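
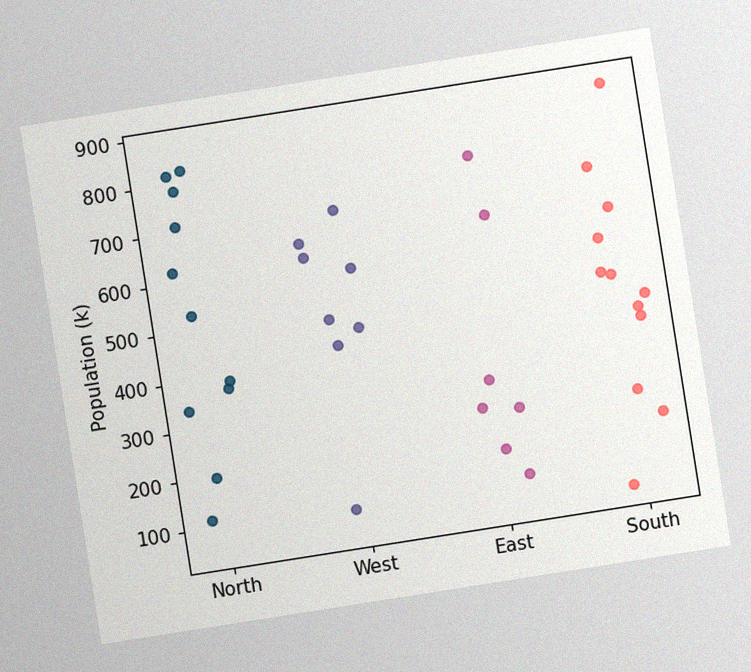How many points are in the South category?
The chart is tilted about 9° counter-clockwise, with some photo noise. Counting the markers in the South column gives 12.

12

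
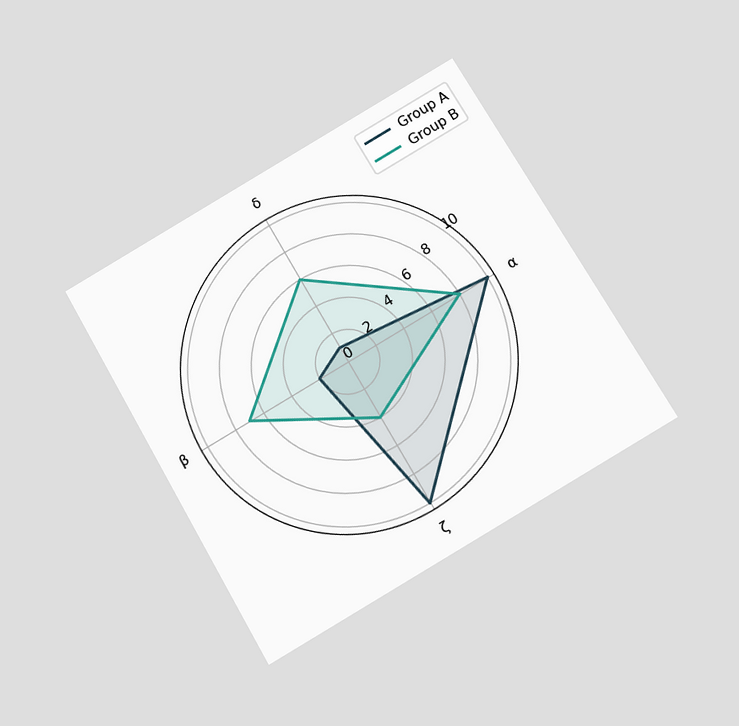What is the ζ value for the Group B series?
4

The chart is tilted about 30° counter-clockwise and viewed slightly from below. On the ζ axis, Group B reaches 4.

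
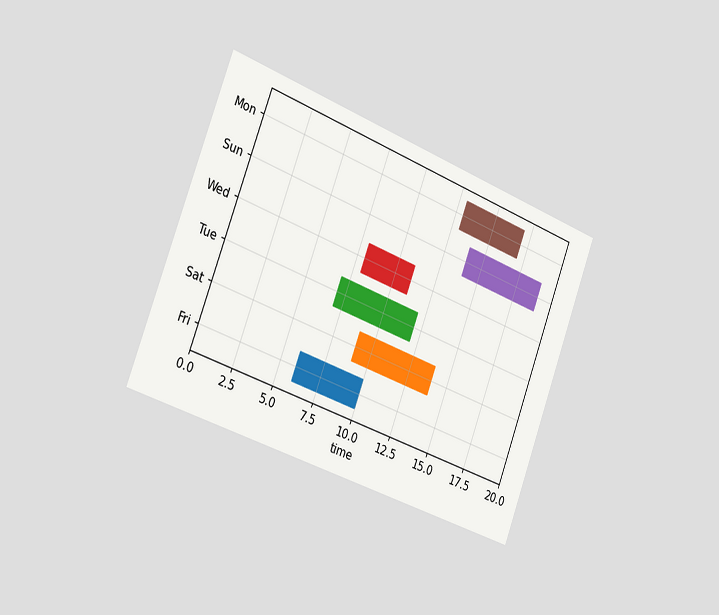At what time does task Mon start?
The chart is tilted about 21° clockwise and viewed slightly from the left. The Mon bar begins at t=13.

13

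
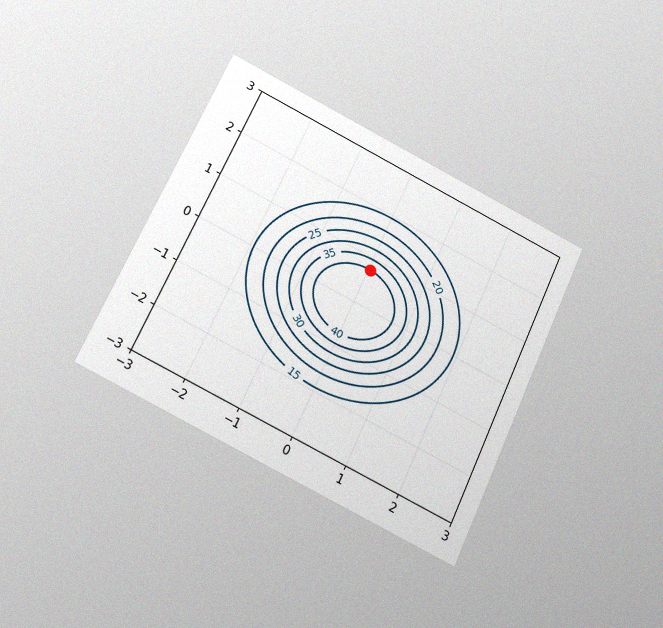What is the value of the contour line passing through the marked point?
40

The chart is tilted about 25° clockwise and viewed slightly from below, with some photo noise. The marked point sits on the contour labelled 40.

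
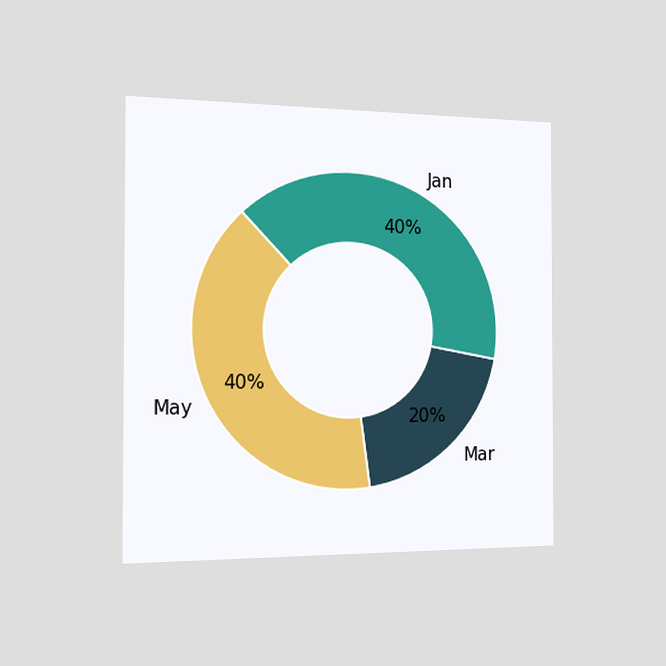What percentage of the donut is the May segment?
The chart is viewed slightly from the left. The May segment takes up 40% of the ring.

40%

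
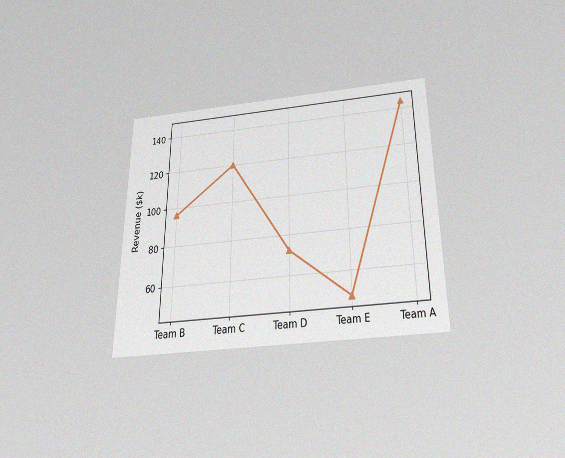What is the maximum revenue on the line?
$144k

The chart is viewed slightly from below, with some photo noise. The highest point is at Team A, and reading across to the y-axis gives $144k.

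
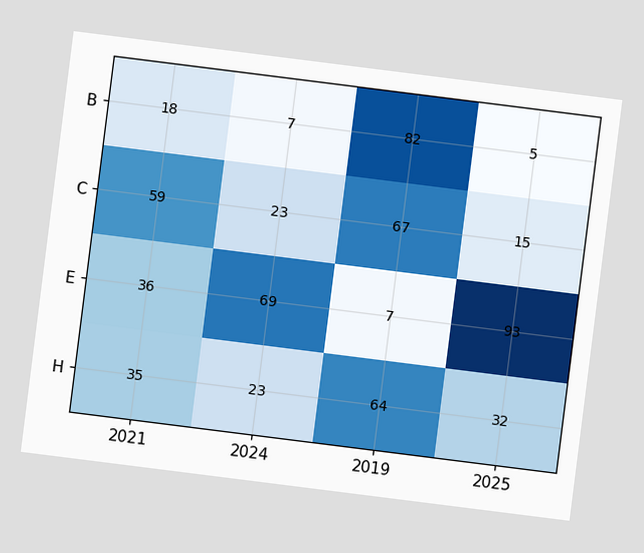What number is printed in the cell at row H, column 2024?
23

The chart is tilted about 7° clockwise. The (H, 2024) cell reads 23.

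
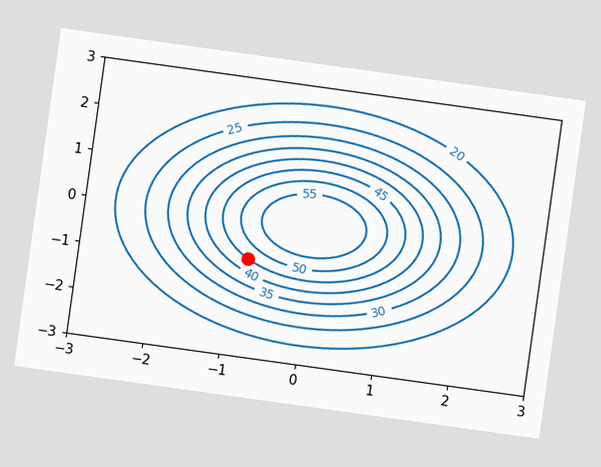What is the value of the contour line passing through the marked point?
45

The chart is tilted about 8° clockwise. The marked point sits on the contour labelled 45.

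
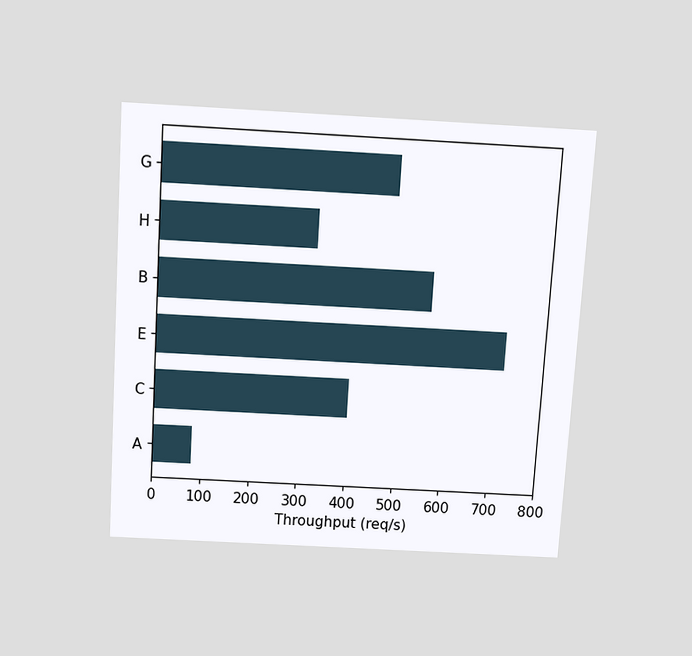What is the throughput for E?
720req/s

The chart is tilted about 4° clockwise and viewed slightly from above. Reading along the chart's x-axis, the E bar reaches 720req/s.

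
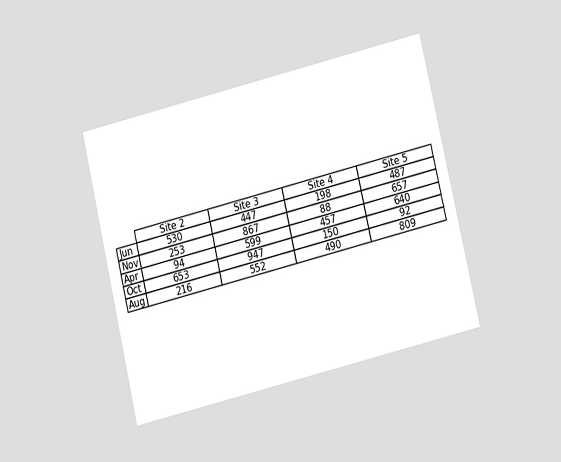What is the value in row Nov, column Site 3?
The chart is tilted about 13° counter-clockwise and viewed at a slight angle. The (Nov, Site 3) cell reads 867.

867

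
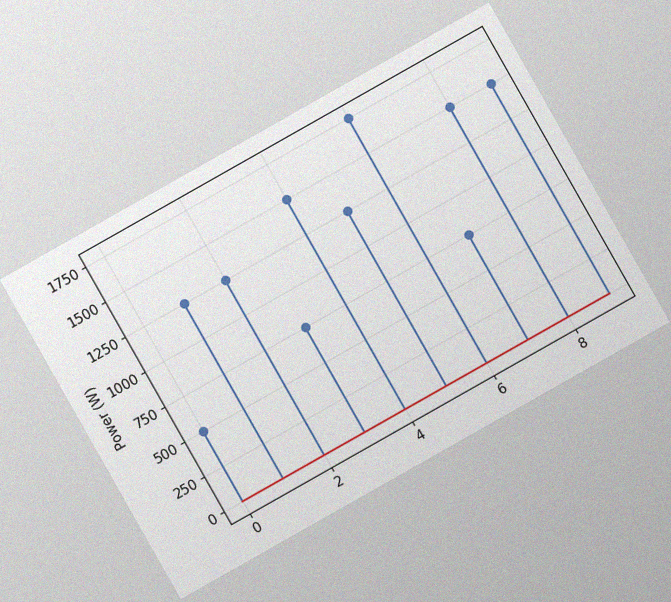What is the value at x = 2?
1250W

The chart is tilted about 30° counter-clockwise, with some photo noise. The stem at x=2 reaches 1250W.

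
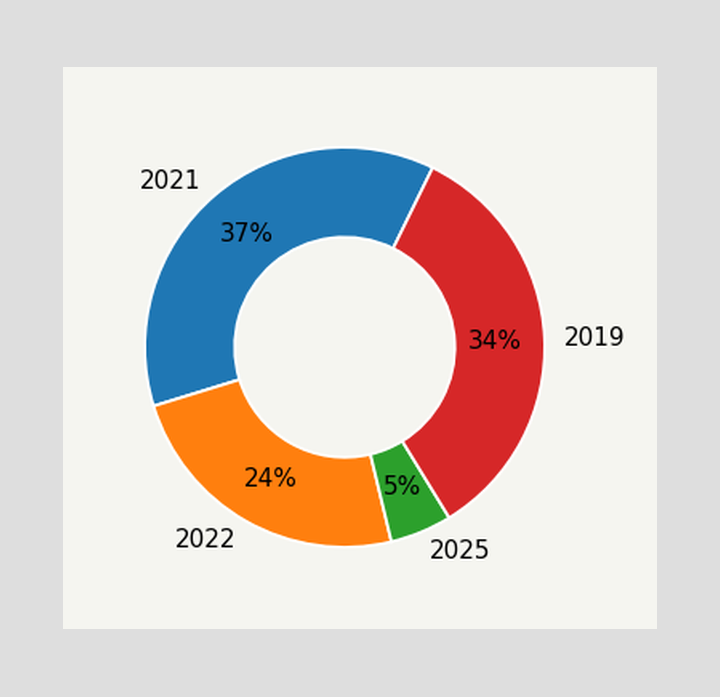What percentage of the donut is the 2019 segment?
34%

The 2019 segment takes up 34% of the ring.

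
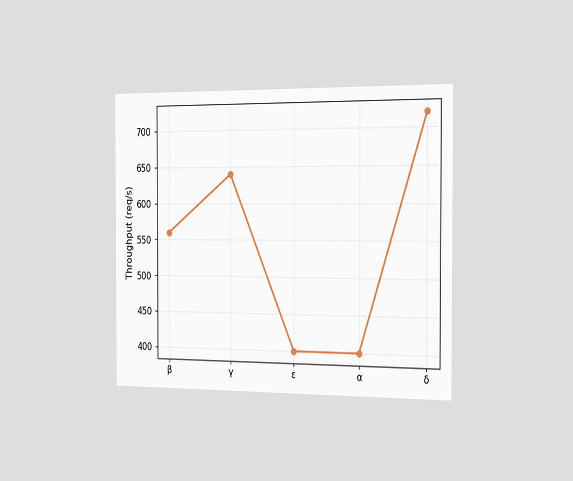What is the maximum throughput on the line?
The chart is viewed slightly from the right. The highest point is at δ, and reading across to the y-axis gives 720req/s.

720req/s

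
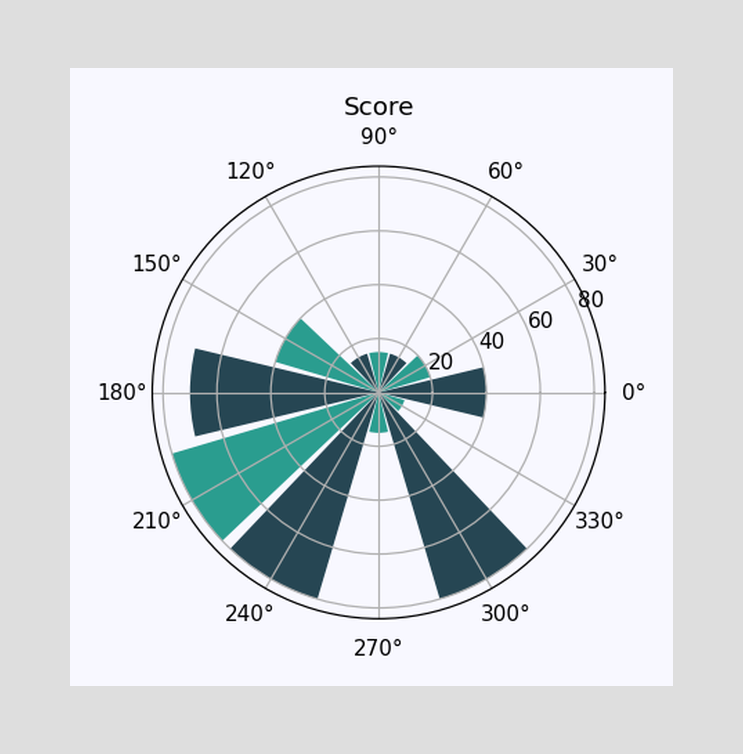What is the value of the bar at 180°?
70

The bar at 180° reaches 70 on the radial axis.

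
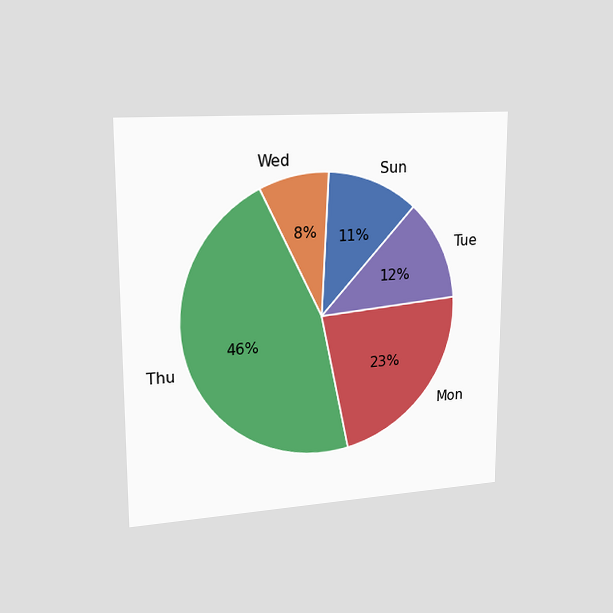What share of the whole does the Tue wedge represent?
The chart is viewed slightly from the left. The Tue slice takes up 12% of the pie.

12%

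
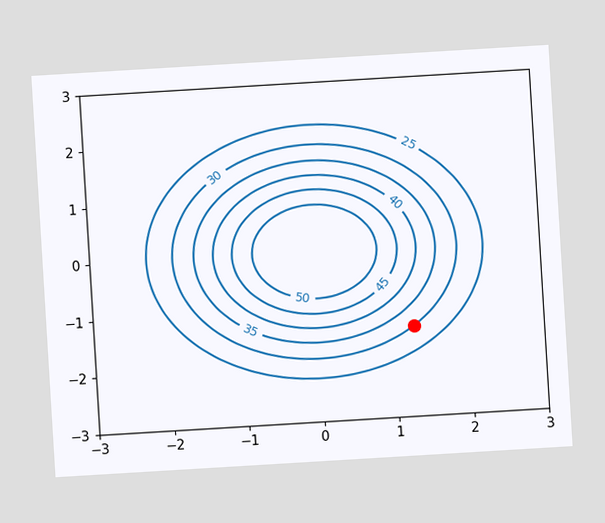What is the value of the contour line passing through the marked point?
30

The chart is tilted about 3° counter-clockwise. The marked point sits on the contour labelled 30.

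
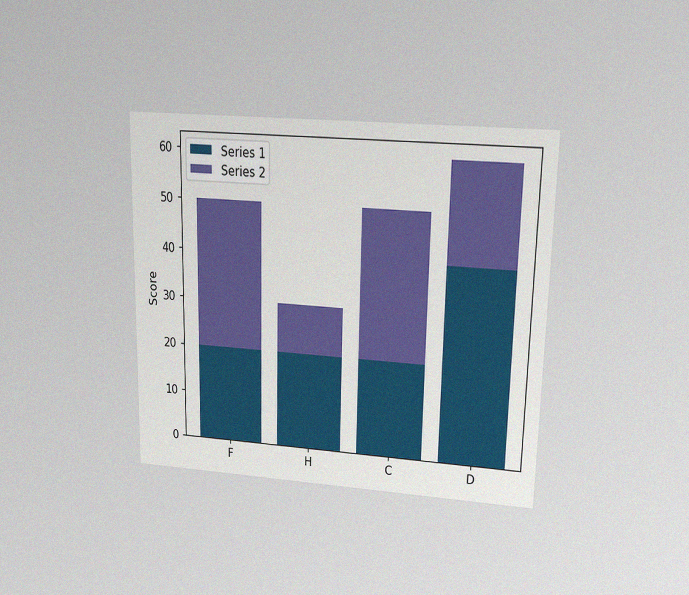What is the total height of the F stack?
50

The chart is viewed at a slight angle, with some photo noise. The F stack's top reaches 50 on the y-axis.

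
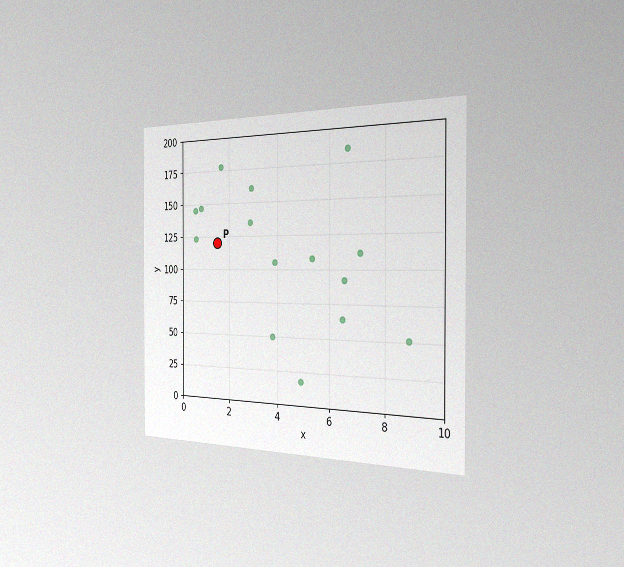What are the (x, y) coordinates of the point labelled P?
The chart is viewed slightly from the right, with some photo noise. Following the gridlines from P to each axis, P sits at (1.5, 120).

(1.5, 120)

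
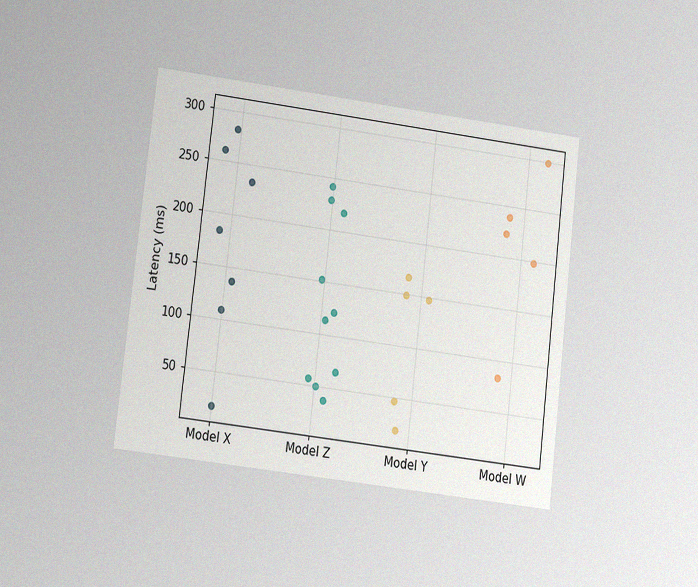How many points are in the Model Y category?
The chart is tilted about 7° clockwise and viewed at a slight angle, with some photo noise. Counting the markers in the Model Y column gives 5.

5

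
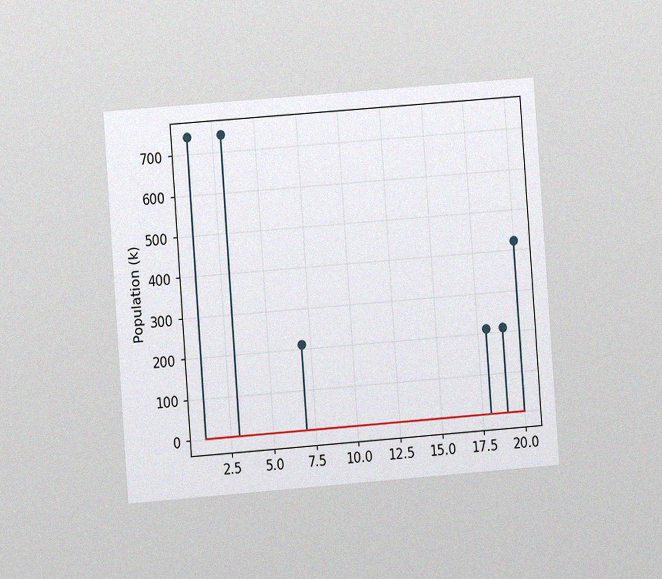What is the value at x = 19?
The chart is tilted about 4° counter-clockwise and viewed at a slight angle, with some photo noise. The stem at x=19 reaches 212k.

212k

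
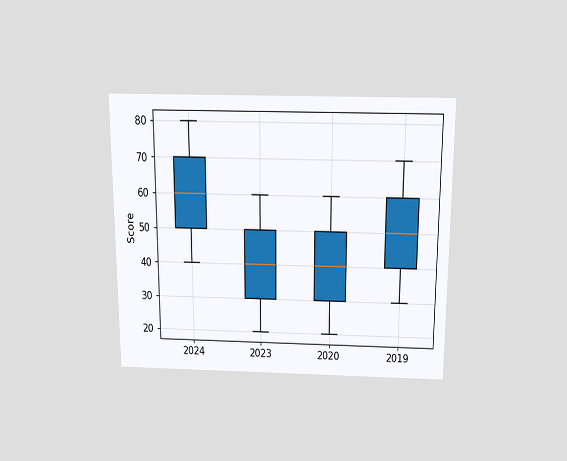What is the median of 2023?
40

The chart is viewed slightly from above. The median line in the 2023 box sits at 40.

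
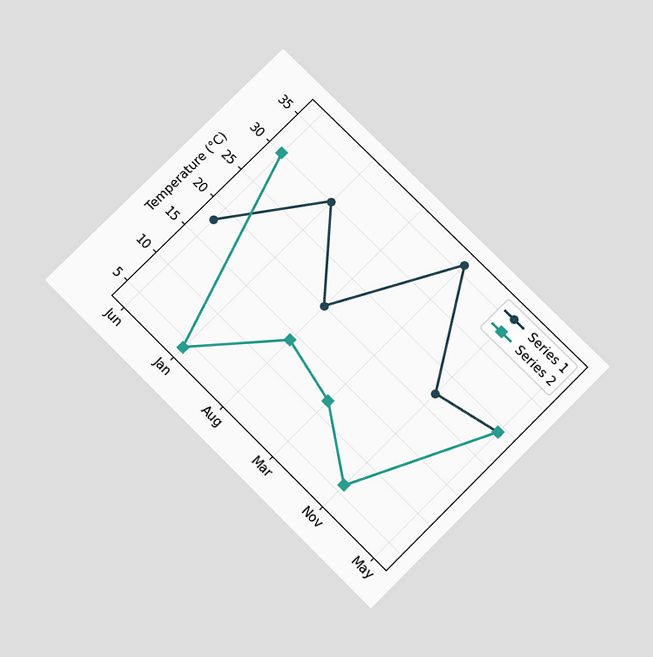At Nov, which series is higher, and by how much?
Series 1, by 16°C

The chart is tilted about 45° clockwise and viewed slightly from below. At Nov, Series 1 sits above the other line by 16°C.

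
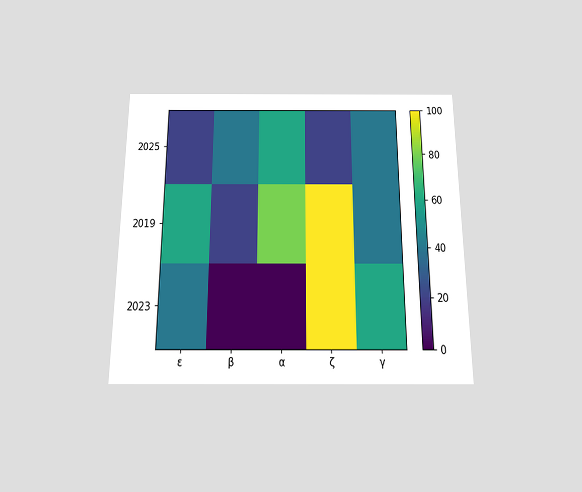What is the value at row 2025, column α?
60

The chart is viewed slightly from below. Matching cell (2025, α) against the colorbar gives 60.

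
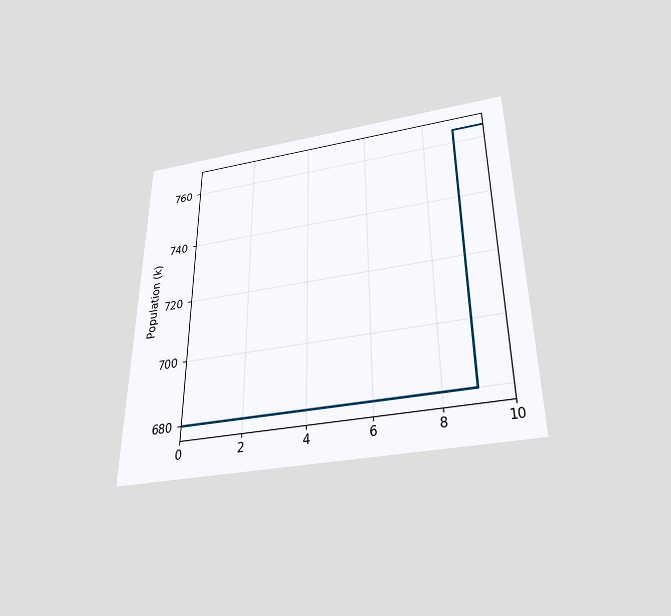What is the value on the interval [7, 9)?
680k

The chart is viewed slightly from below. On [7, 9) the step sits at 680k.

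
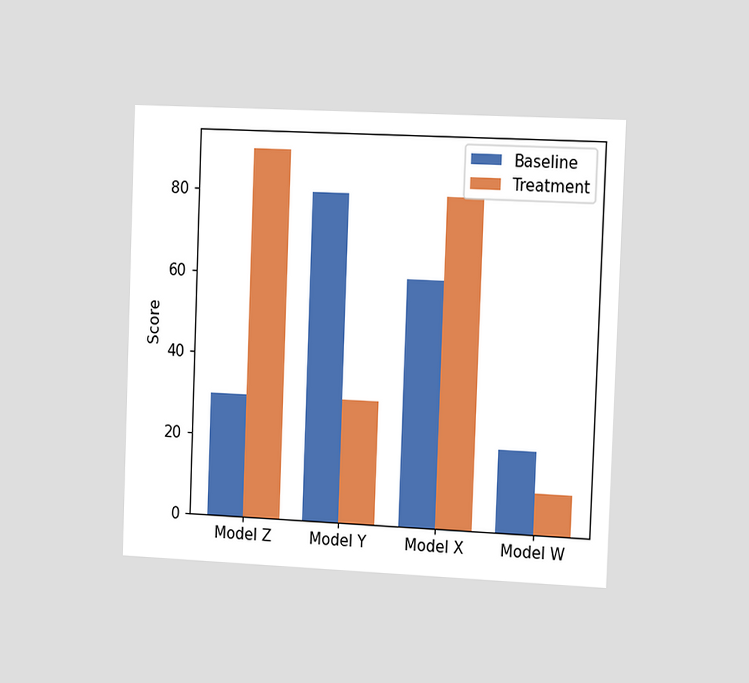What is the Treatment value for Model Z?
The chart is tilted about 2° clockwise and viewed slightly from the right. The Treatment bar at Model Z reaches 90 on the y-axis.

90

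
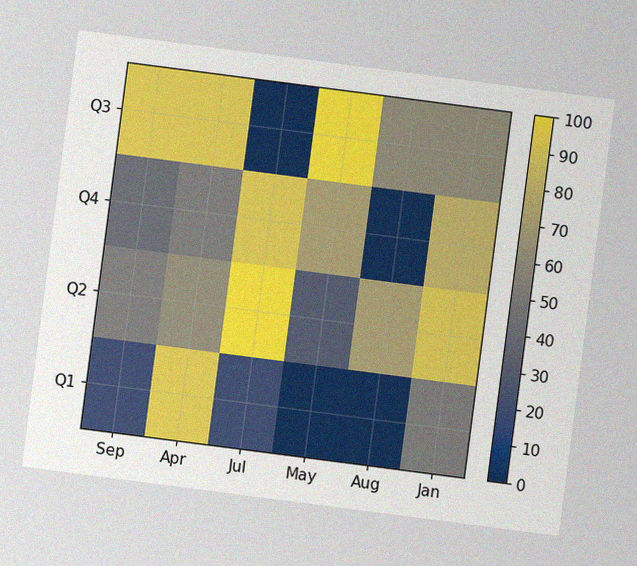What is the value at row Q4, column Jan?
80

The chart is tilted about 7° clockwise, with some photo noise. Matching cell (Q4, Jan) against the colorbar gives 80.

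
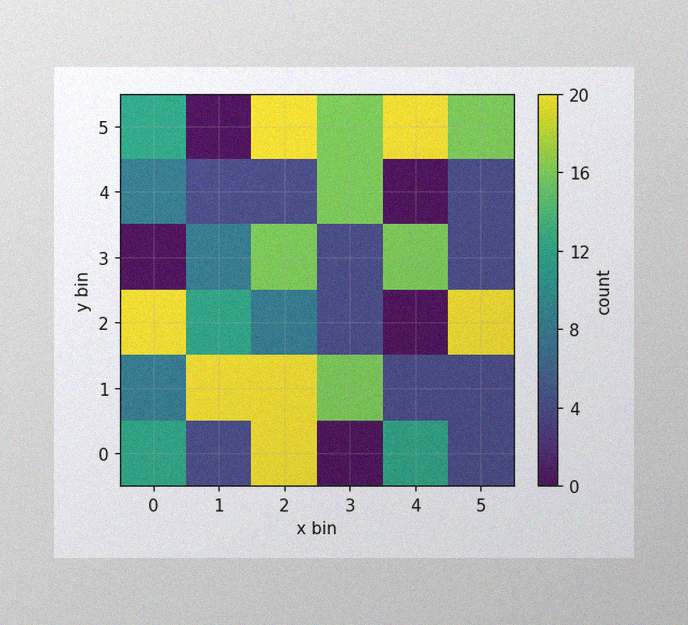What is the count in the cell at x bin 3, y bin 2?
4

The image has some photo noise and uneven lighting. Matching the cell (3, 2) against the colorbar gives 4.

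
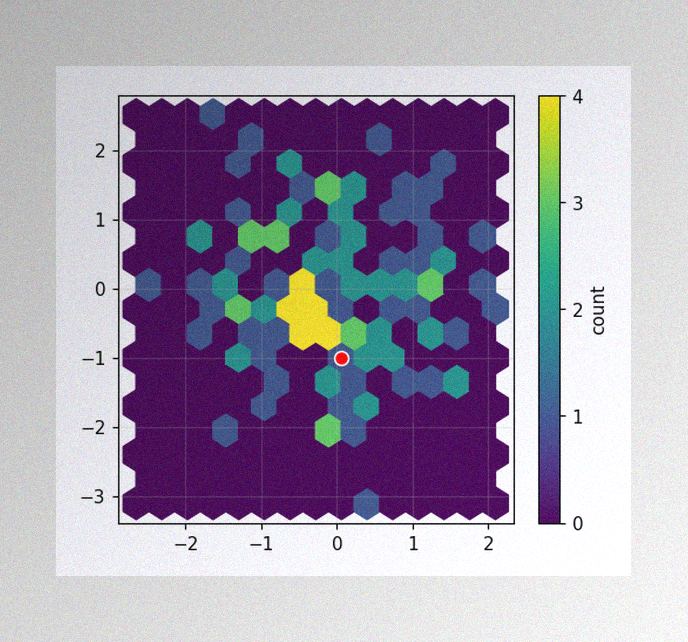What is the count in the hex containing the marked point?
1

The image has some photo noise and uneven lighting. The marked hex reads 1 on the colorbar.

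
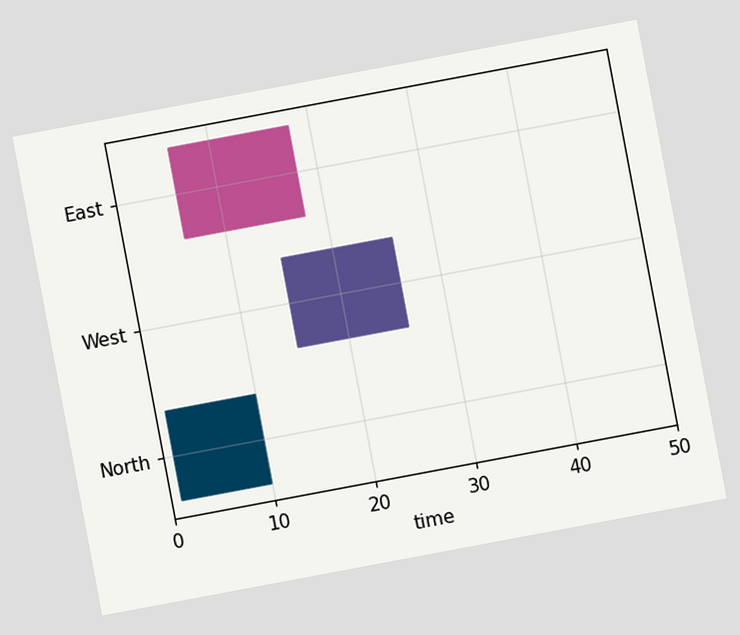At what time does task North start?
The chart is tilted about 11° counter-clockwise. The North bar begins at t=1.

1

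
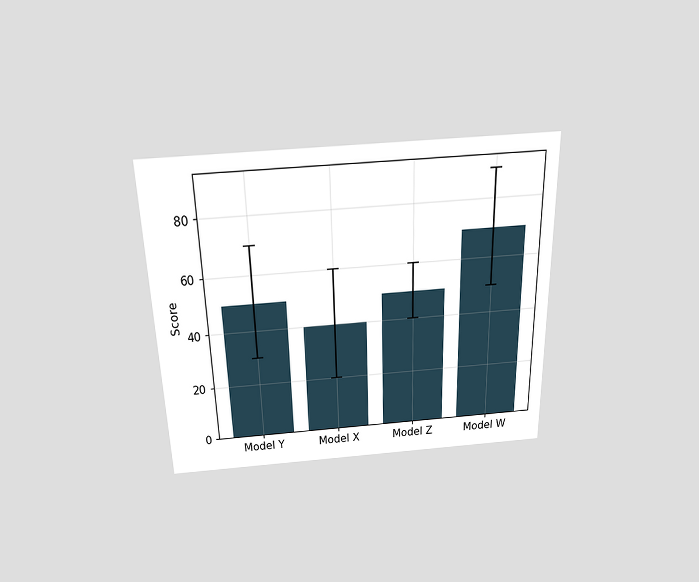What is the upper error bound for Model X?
The chart is viewed slightly from above. The Model X bar's upper whisker reaches 60.

60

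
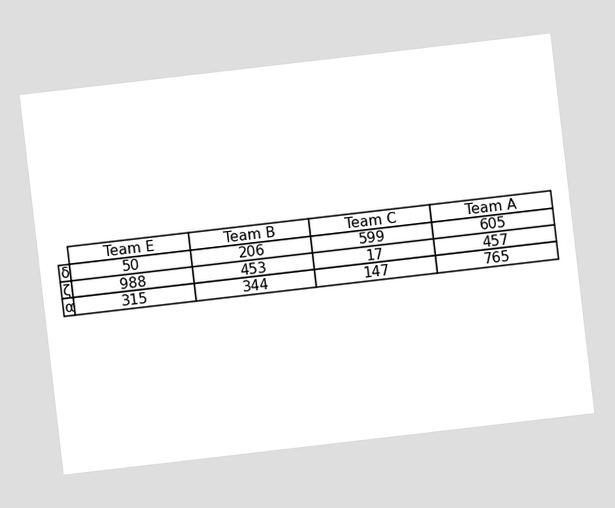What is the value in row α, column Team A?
The chart is tilted about 7° counter-clockwise. The (α, Team A) cell reads 765.

765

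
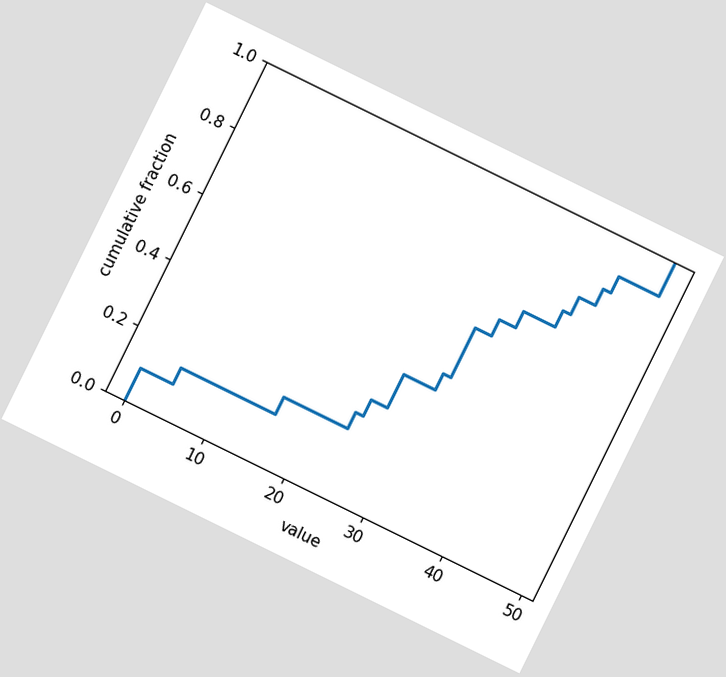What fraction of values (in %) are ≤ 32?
60%

The chart is tilted about 26° clockwise. At x=32 the ECDF step is at 60%.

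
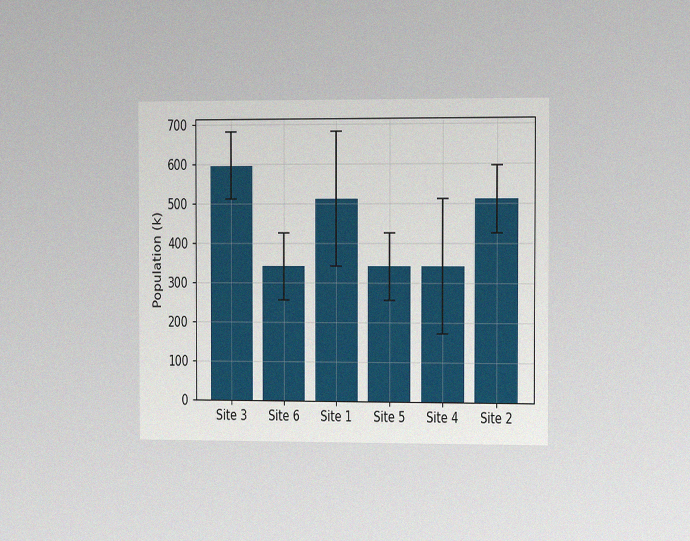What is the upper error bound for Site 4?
510k

The chart is viewed slightly from the right, with some photo noise. The Site 4 bar's upper whisker reaches 510k.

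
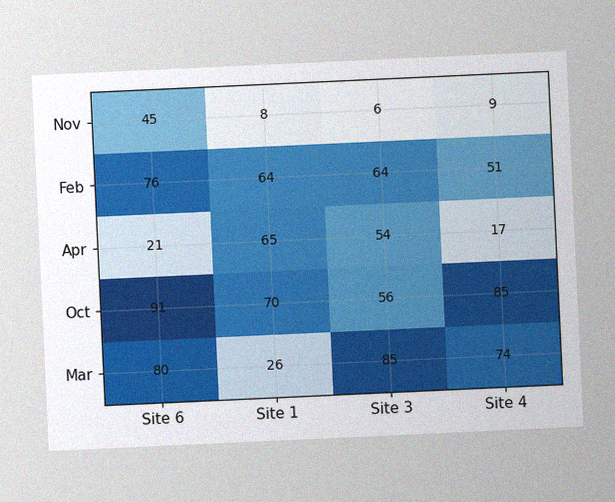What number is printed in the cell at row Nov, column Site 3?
6

The chart is tilted about 3° counter-clockwise, with some photo noise. The (Nov, Site 3) cell reads 6.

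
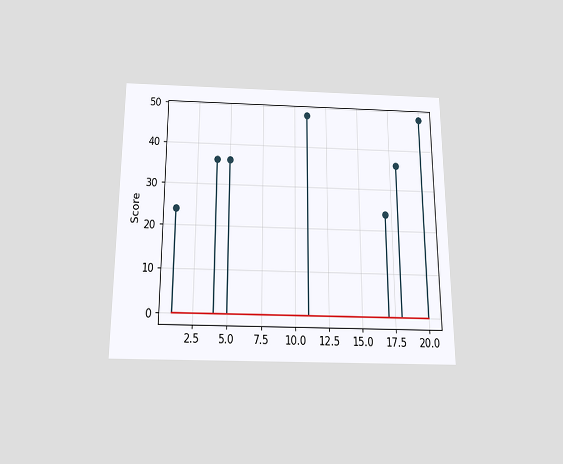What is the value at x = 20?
The chart is viewed slightly from below. The stem at x=20 reaches 48.

48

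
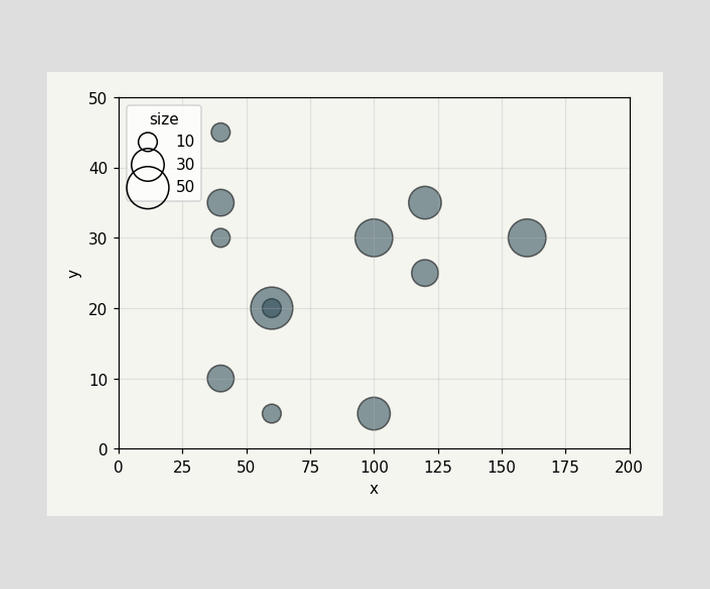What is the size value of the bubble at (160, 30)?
40

Matching the bubble at (160, 30) against the size legend gives 40.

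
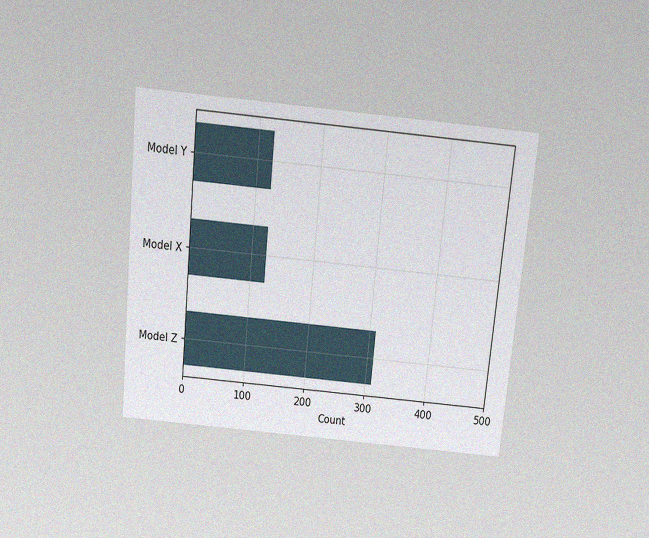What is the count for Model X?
124

The chart is tilted about 5° clockwise and viewed slightly from above, with some photo noise. Reading along the chart's x-axis, the Model X bar reaches 124.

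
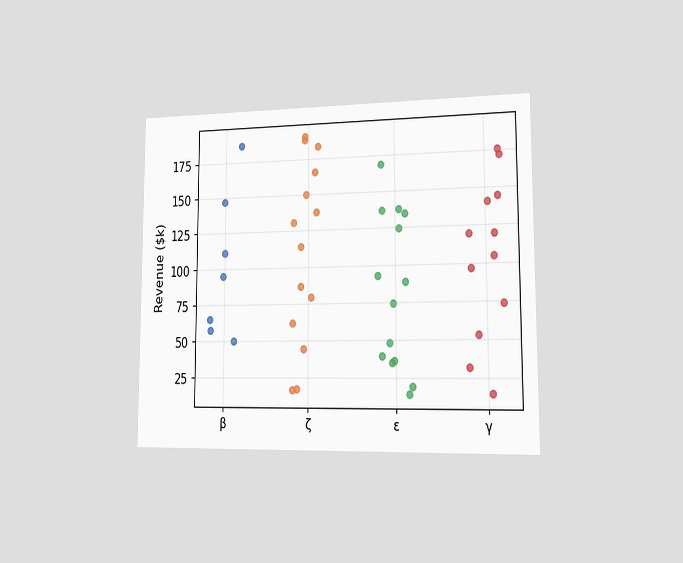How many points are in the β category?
7

The chart is viewed slightly from the right. Counting the markers in the β column gives 7.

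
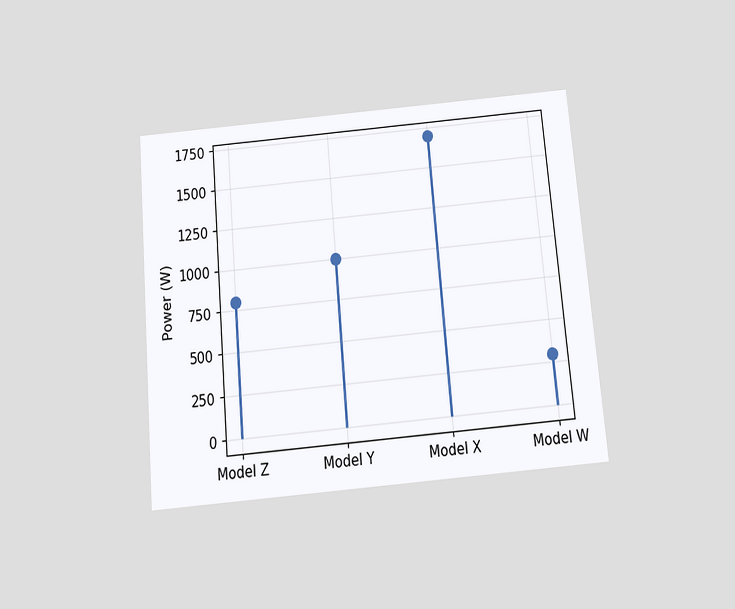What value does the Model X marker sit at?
The chart is tilted about 5° counter-clockwise and viewed slightly from below. The Model X marker sits at 1700W.

1700W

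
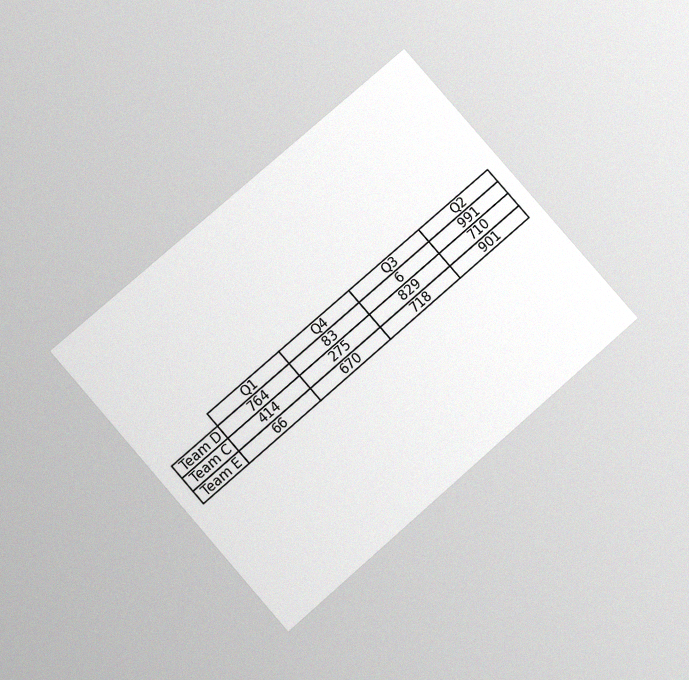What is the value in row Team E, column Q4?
The chart is tilted about 41° counter-clockwise and viewed at a slight angle, with some photo noise. The (Team E, Q4) cell reads 670.

670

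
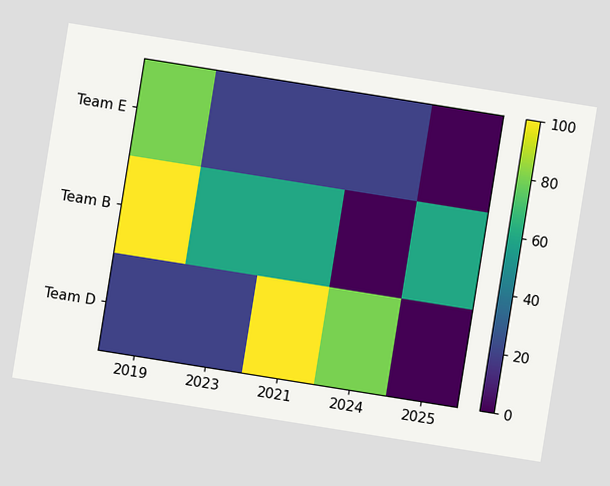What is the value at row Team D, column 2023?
The chart is tilted about 9° clockwise. Matching cell (Team D, 2023) against the colorbar gives 20.

20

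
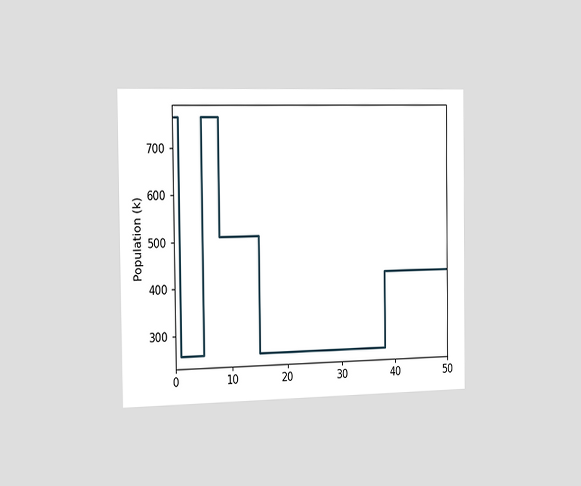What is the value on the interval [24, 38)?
The chart is viewed slightly from the left. On [24, 38) the step sits at 255k.

255k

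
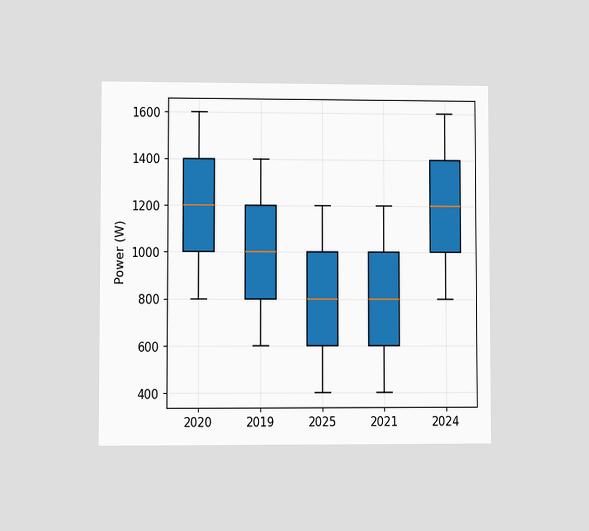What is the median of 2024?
The chart is viewed at a slight angle. The median line in the 2024 box sits at 1200W.

1200W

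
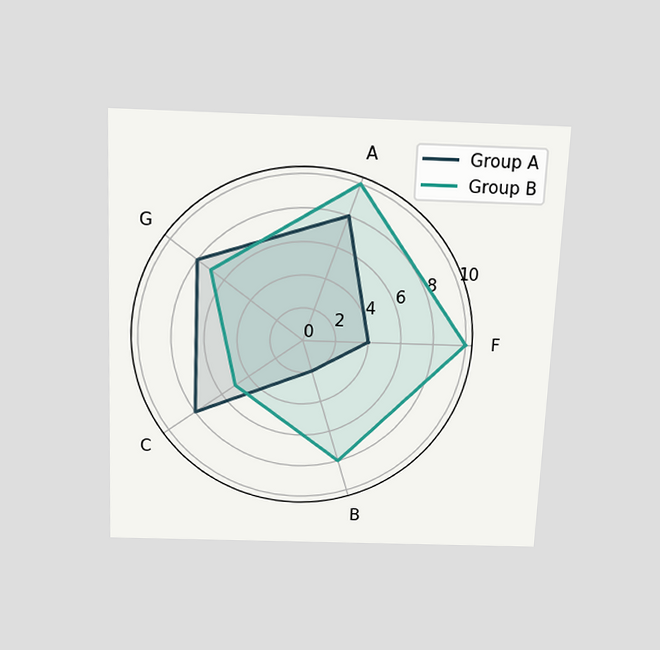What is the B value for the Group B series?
The chart is tilted about 2° clockwise and viewed slightly from above. On the B axis, Group B reaches 8.

8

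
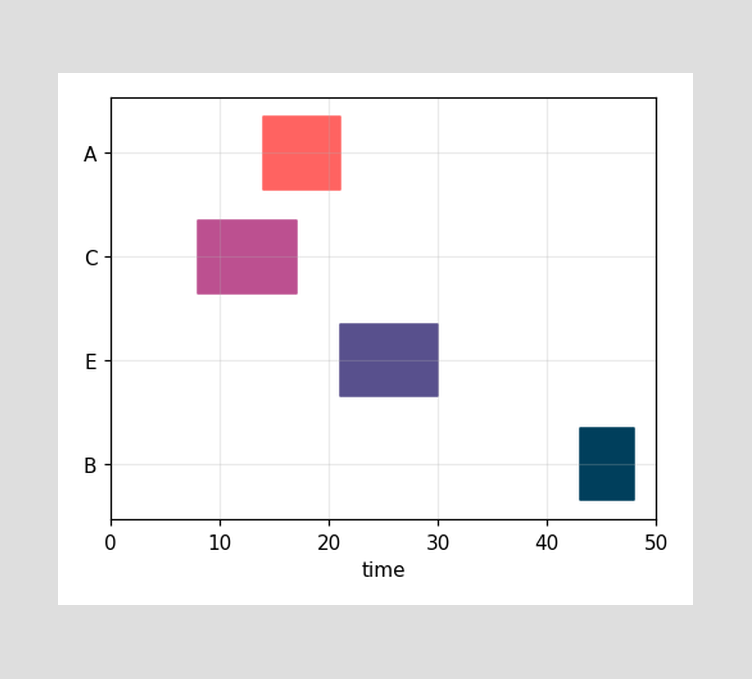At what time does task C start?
The C bar begins at t=8.

8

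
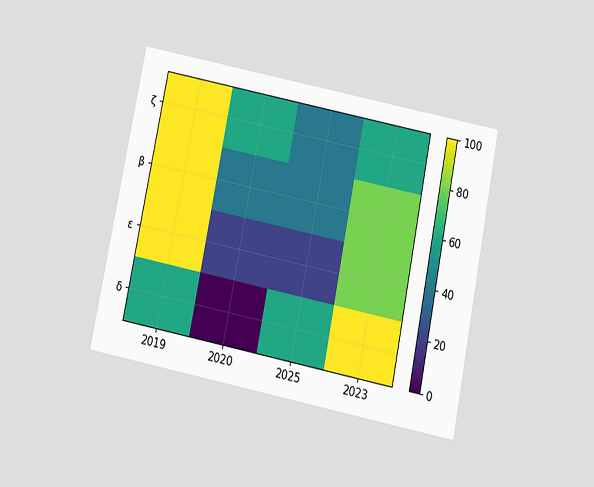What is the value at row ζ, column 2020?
60

The chart is tilted about 11° clockwise and viewed slightly from below. Matching cell (ζ, 2020) against the colorbar gives 60.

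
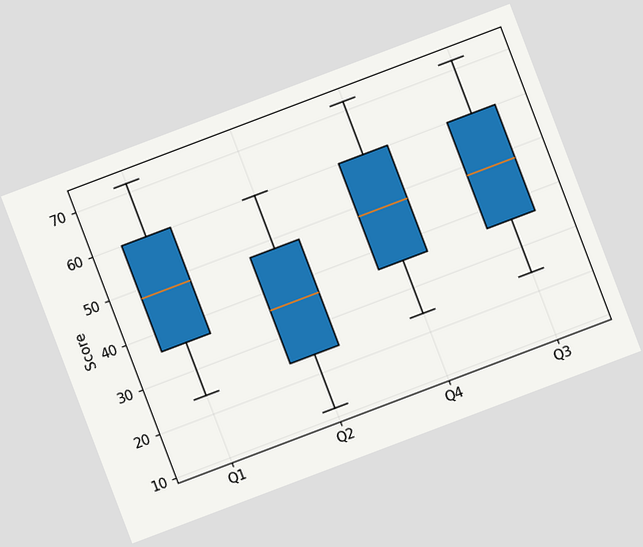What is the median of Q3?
The chart is tilted about 21° counter-clockwise. The median line in the Q3 box sits at 48.

48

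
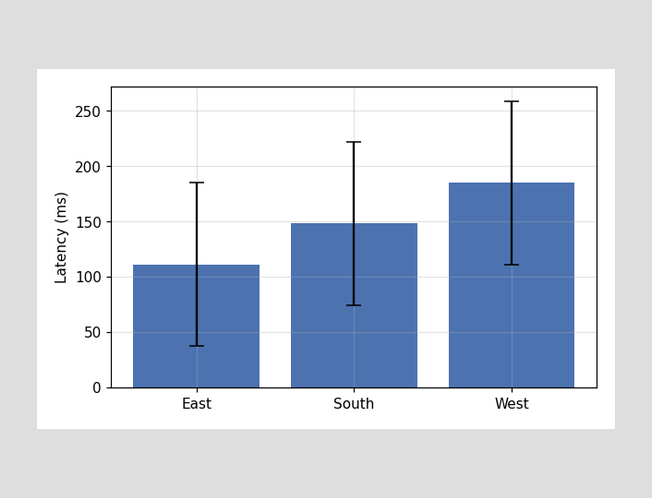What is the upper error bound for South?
The South bar's upper whisker reaches 222ms.

222ms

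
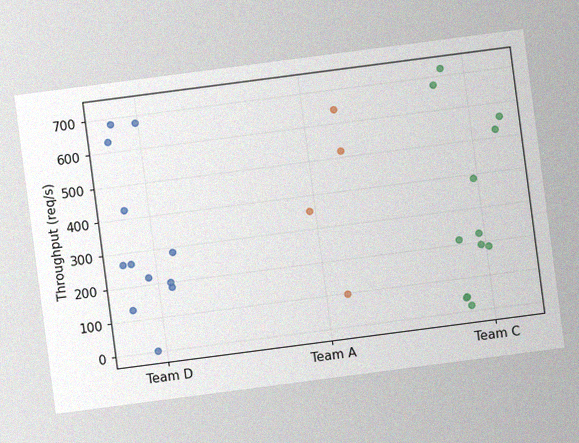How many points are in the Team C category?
The chart is tilted about 7° counter-clockwise, with some photo noise. Counting the markers in the Team C column gives 12.

12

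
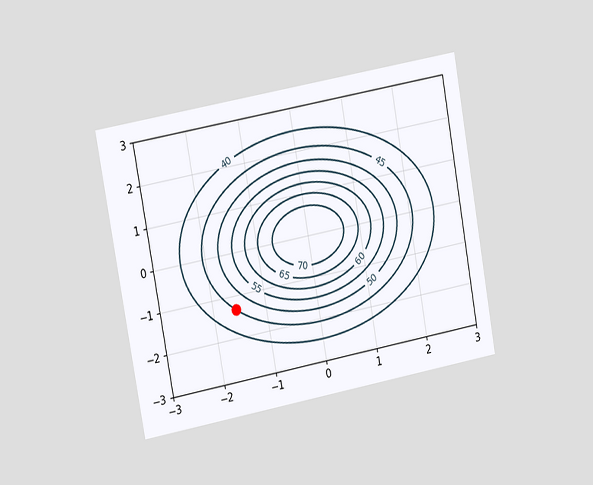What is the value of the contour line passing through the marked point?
The chart is tilted about 10° counter-clockwise and viewed slightly from the left. The marked point sits on the contour labelled 45.

45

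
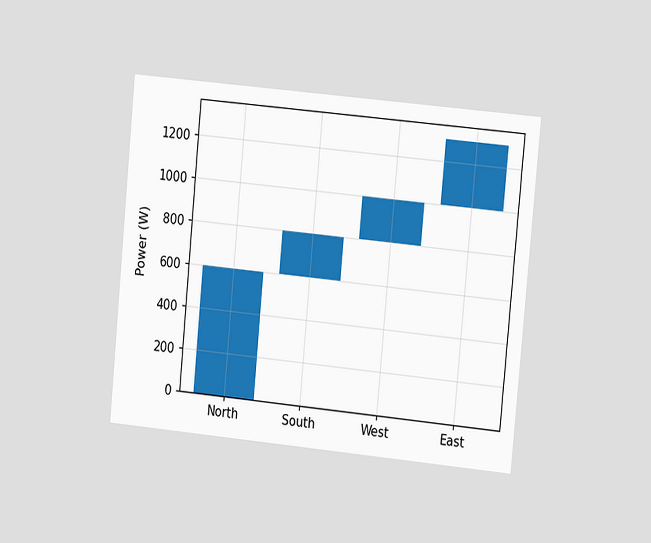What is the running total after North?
The chart is tilted about 5° clockwise and viewed slightly from the right. After North the running total reaches 600W.

600W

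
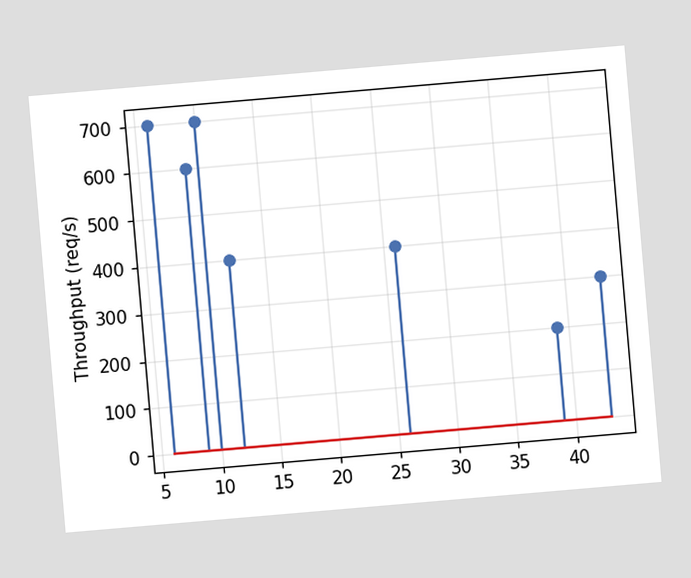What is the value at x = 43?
The chart is tilted about 5° counter-clockwise. The stem at x=43 reaches 300req/s.

300req/s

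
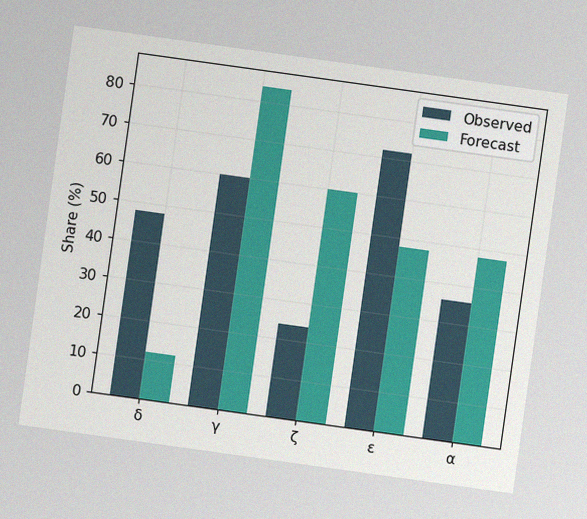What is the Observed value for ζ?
The chart is tilted about 8° clockwise, with some photo noise. The Observed bar at ζ reaches 24% on the y-axis.

24%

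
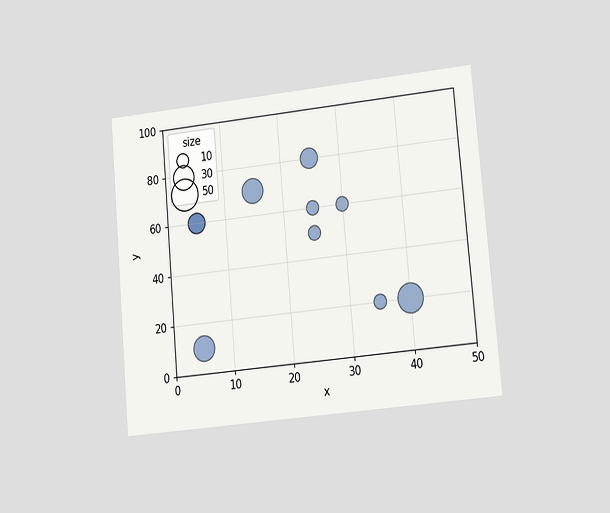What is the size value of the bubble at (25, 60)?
10

The chart is tilted about 5° counter-clockwise and viewed at a slight angle. Matching the bubble at (25, 60) against the size legend gives 10.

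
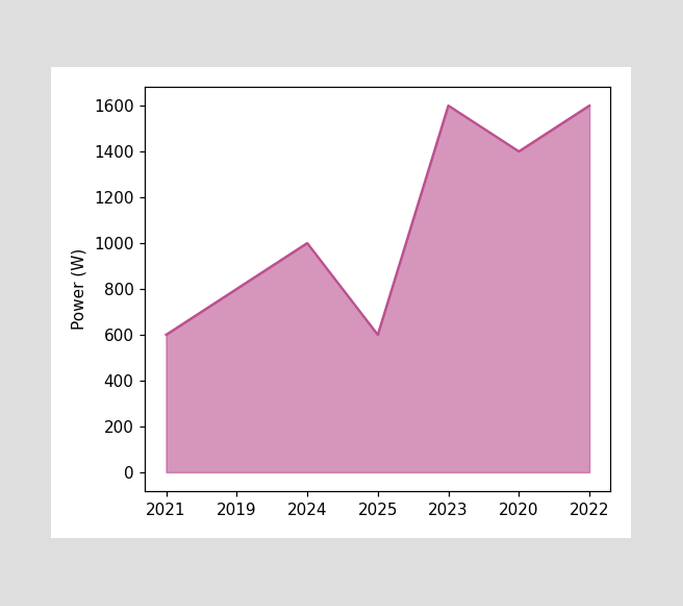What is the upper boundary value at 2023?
At 2023 the upper boundary is at 1600W.

1600W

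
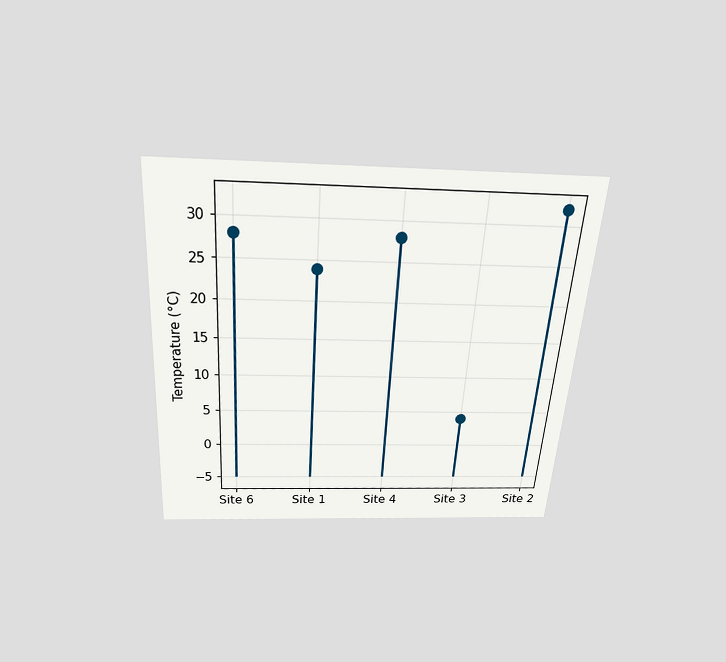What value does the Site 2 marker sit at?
The chart is tilted about 4° clockwise and viewed slightly from above. The Site 2 marker sits at 32°C.

32°C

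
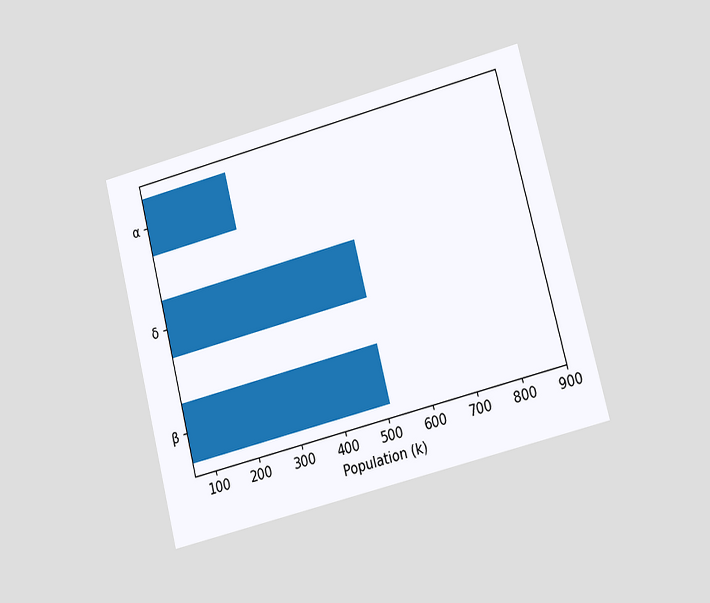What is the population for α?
255k

The chart is tilted about 14° counter-clockwise and viewed at a slight angle. Reading along the chart's x-axis, the α bar reaches 255k.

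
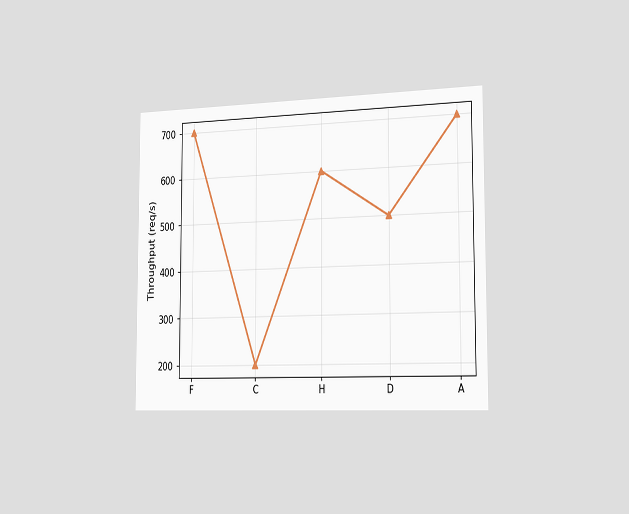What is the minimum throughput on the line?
The chart is viewed slightly from the right. The lowest point is at C, and reading across to the y-axis gives 200req/s.

200req/s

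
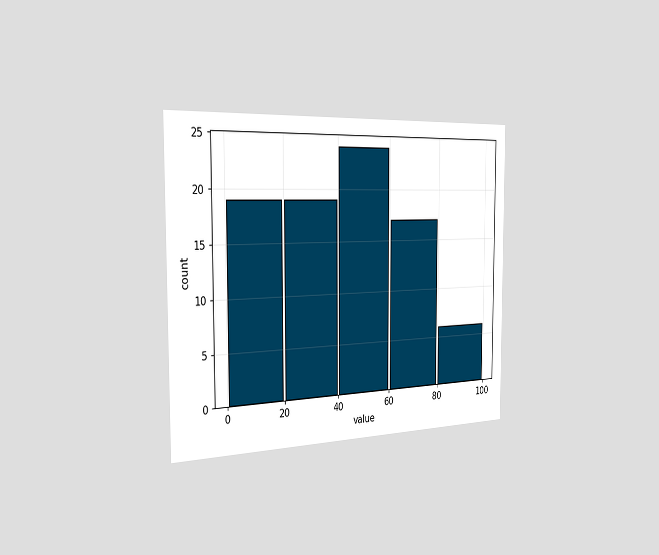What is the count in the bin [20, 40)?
The chart is viewed slightly from the left. The [20, 40) bin has height 19.

19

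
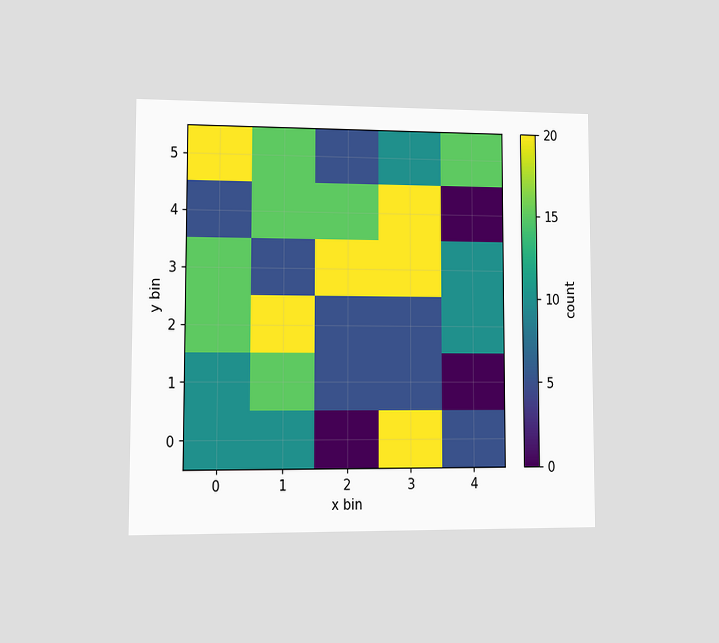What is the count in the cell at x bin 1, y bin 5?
15

The chart is viewed at a slight angle. Matching the cell (1, 5) against the colorbar gives 15.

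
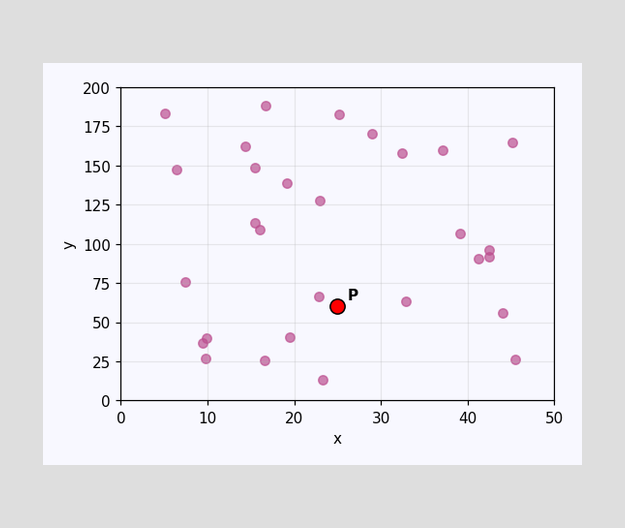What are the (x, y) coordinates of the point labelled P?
Following the gridlines from P to each axis, P sits at (25, 60).

(25, 60)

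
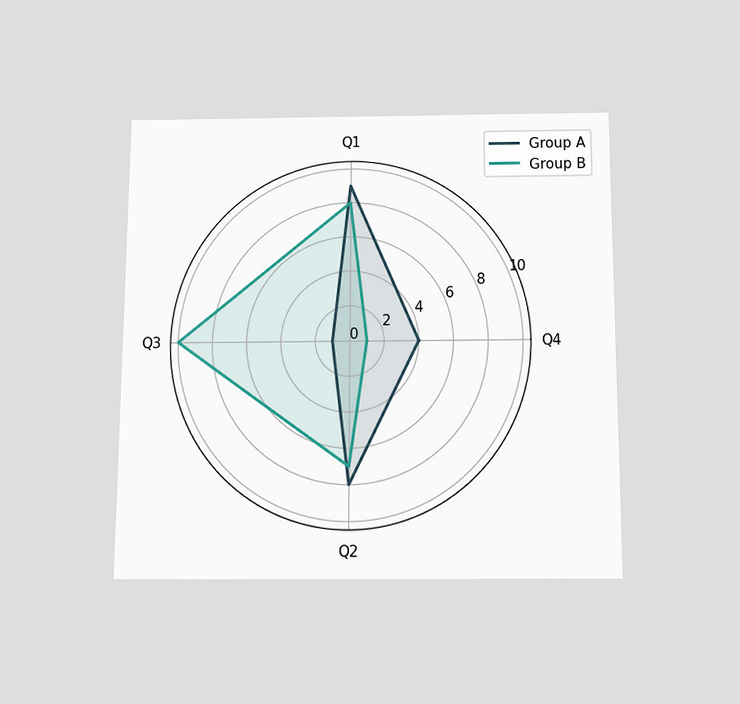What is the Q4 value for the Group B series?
1

The chart is viewed slightly from below. On the Q4 axis, Group B reaches 1.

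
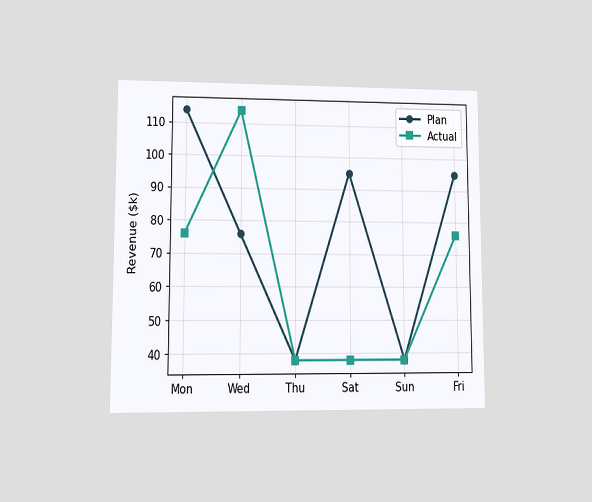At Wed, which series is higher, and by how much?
The chart is viewed at a slight angle. At Wed, Actual sits above the other line by $38k.

Actual, by $38k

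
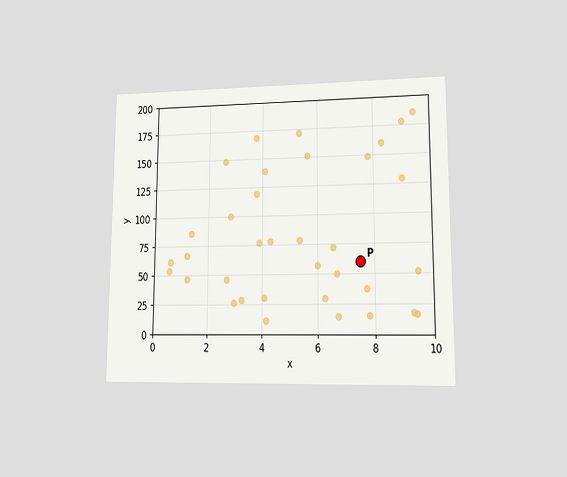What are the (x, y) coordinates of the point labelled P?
(7.5, 60)

The chart is viewed at a slight angle. Following the gridlines from P to each axis, P sits at (7.5, 60).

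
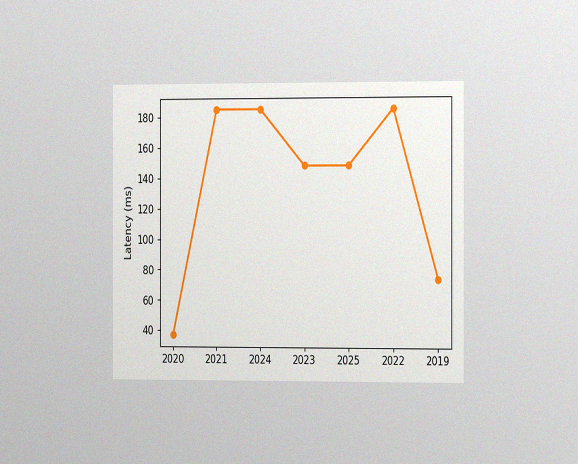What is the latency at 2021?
The chart is viewed slightly from the right, with some photo noise. At 2021, the line is at 185ms.

185ms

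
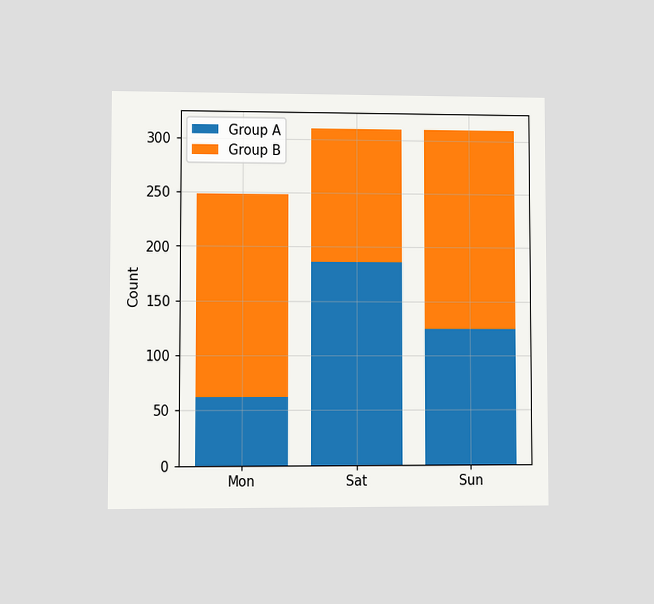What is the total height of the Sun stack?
The chart is viewed at a slight angle. The Sun stack's top reaches 310 on the y-axis.

310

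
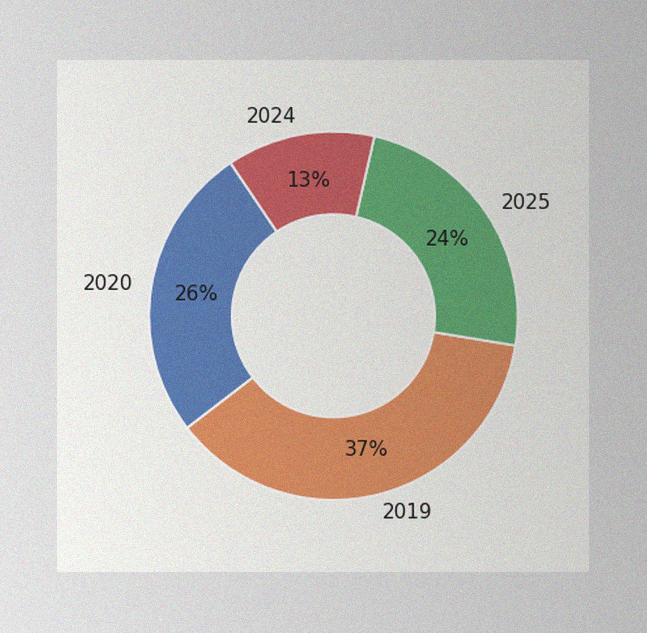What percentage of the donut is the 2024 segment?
13%

The image has some photo noise and uneven lighting. The 2024 segment takes up 13% of the ring.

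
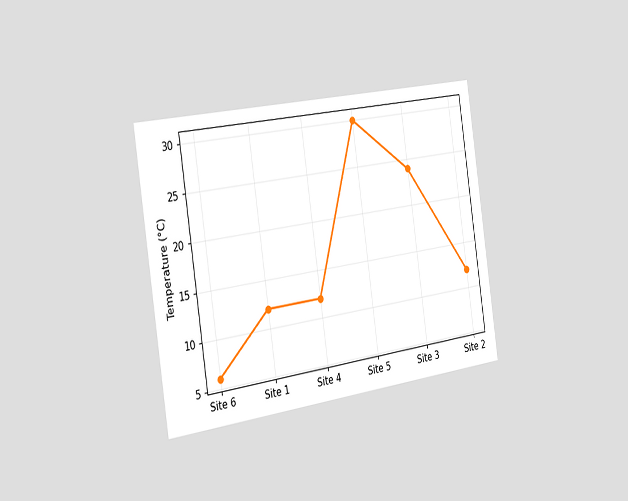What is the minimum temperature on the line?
6°C

The chart is tilted about 8° counter-clockwise and viewed slightly from the left. The lowest point is at Site 6, and reading across to the y-axis gives 6°C.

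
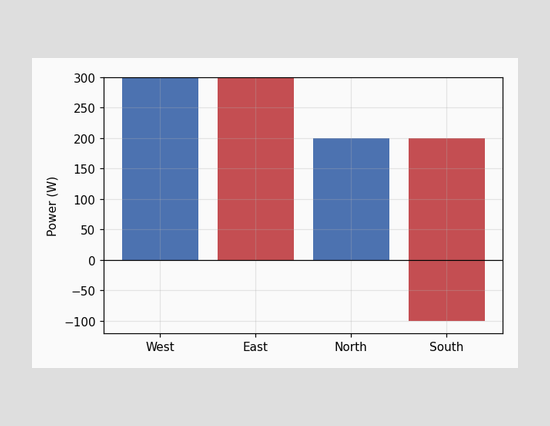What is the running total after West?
After West the running total reaches 300W.

300W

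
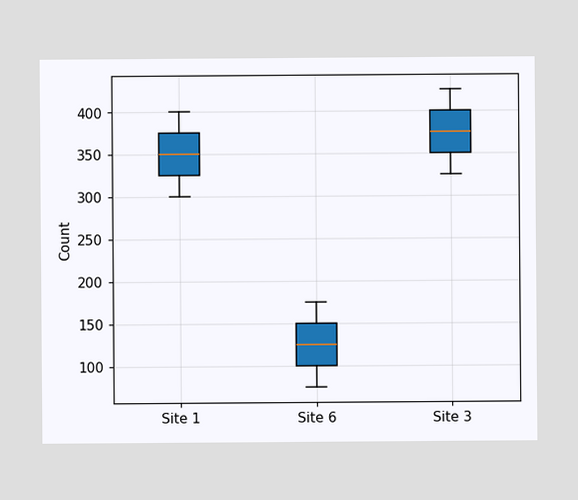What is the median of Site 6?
125

The median line in the Site 6 box sits at 125.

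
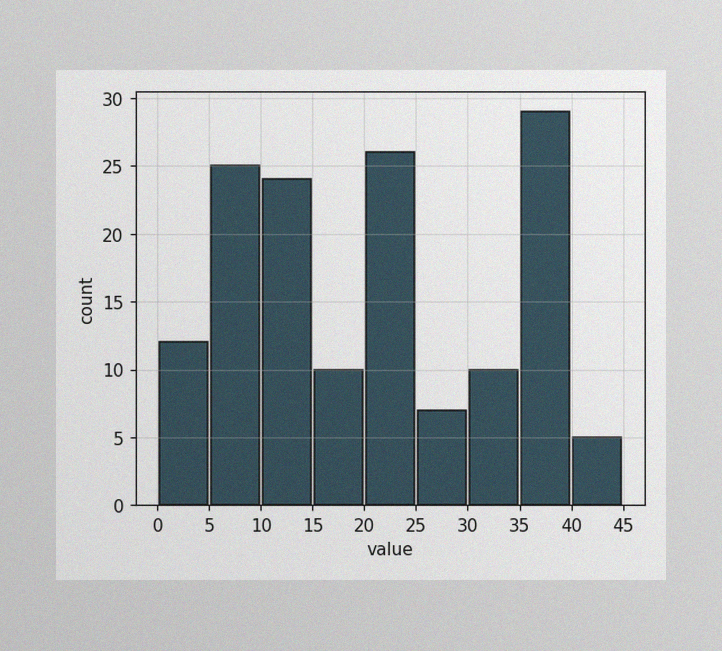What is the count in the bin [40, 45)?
The image has some photo noise and uneven lighting. The [40, 45) bin has height 5.

5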